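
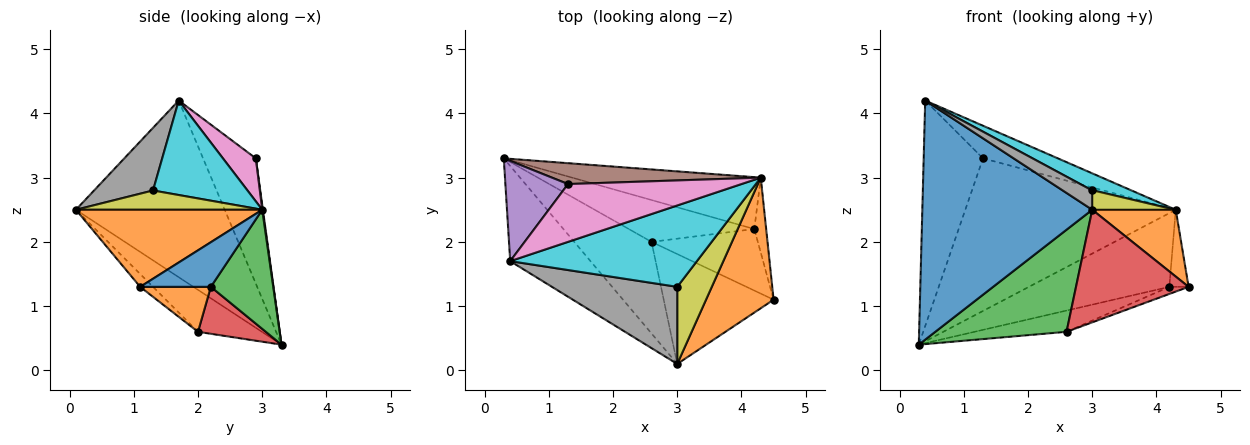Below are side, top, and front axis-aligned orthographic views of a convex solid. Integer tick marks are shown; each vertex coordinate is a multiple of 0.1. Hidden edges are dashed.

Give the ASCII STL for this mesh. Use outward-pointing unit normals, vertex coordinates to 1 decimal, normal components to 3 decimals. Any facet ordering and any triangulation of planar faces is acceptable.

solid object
 facet normal -0.631 -0.721 -0.287
  outer loop
   vertex 0.4 1.7 4.2
   vertex 0.3 3.3 0.4
   vertex 3.0 0.1 2.5
  endloop
 endfacet
 facet normal 0.713 -0.319 0.625
  outer loop
   vertex 4.3 3.0 2.5
   vertex 3.0 0.1 2.5
   vertex 4.5 1.1 1.3
  endloop
 endfacet
 facet normal -0.341 -0.700 -0.628
  outer loop
   vertex 2.6 2.0 0.6
   vertex 3.0 0.1 2.5
   vertex 0.3 3.3 0.4
  endloop
 endfacet
 facet normal -0.081 -0.713 -0.696
  outer loop
   vertex 2.6 2.0 0.6
   vertex 4.5 1.1 1.3
   vertex 3.0 0.1 2.5
  endloop
 endfacet
 facet normal -0.630 0.709 0.315
  outer loop
   vertex 1.3 2.9 3.3
   vertex 0.3 3.3 0.4
   vertex 0.4 1.7 4.2
  endloop
 endfacet
 facet normal 0.003 0.991 0.136
  outer loop
   vertex 1.3 2.9 3.3
   vertex 4.3 3.0 2.5
   vertex 0.3 3.3 0.4
  endloop
 endfacet
 facet normal 0.211 0.480 0.851
  outer loop
   vertex 1.3 2.9 3.3
   vertex 0.4 1.7 4.2
   vertex 4.3 3.0 2.5
  endloop
 endfacet
 facet normal 0.436 -0.218 0.873
  outer loop
   vertex 3.0 1.3 2.8
   vertex 0.4 1.7 4.2
   vertex 3.0 0.1 2.5
  endloop
 endfacet
 facet normal 0.476 -0.213 0.853
  outer loop
   vertex 3.0 1.3 2.8
   vertex 3.0 0.1 2.5
   vertex 4.3 3.0 2.5
  endloop
 endfacet
 facet normal 0.444 -0.185 0.877
  outer loop
   vertex 3.0 1.3 2.8
   vertex 4.3 3.0 2.5
   vertex 0.4 1.7 4.2
  endloop
 endfacet
 facet normal 0.935 0.255 -0.248
  outer loop
   vertex 4.2 2.2 1.3
   vertex 4.3 3.0 2.5
   vertex 4.5 1.1 1.3
  endloop
 endfacet
 facet normal 0.387 0.106 -0.916
  outer loop
   vertex 4.2 2.2 1.3
   vertex 4.5 1.1 1.3
   vertex 2.6 2.0 0.6
  endloop
 endfacet
 facet normal 0.342 0.769 -0.541
  outer loop
   vertex 4.2 2.2 1.3
   vertex 0.3 3.3 0.4
   vertex 4.3 3.0 2.5
  endloop
 endfacet
 facet normal 0.316 0.430 -0.846
  outer loop
   vertex 4.2 2.2 1.3
   vertex 2.6 2.0 0.6
   vertex 0.3 3.3 0.4
  endloop
 endfacet
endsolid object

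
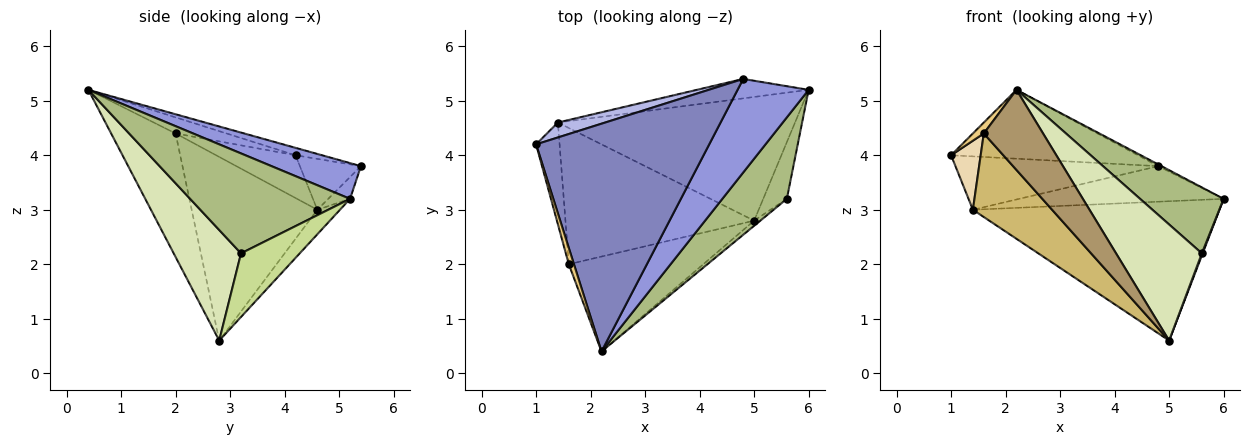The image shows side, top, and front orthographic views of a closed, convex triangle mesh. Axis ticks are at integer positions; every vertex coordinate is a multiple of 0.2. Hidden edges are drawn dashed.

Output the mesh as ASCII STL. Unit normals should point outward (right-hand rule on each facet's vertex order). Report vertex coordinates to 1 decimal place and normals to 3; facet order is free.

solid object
 facet normal -0.069 0.746 -0.662
  outer loop
   vertex 1.4 4.6 3.0
   vertex 6.0 5.2 3.2
   vertex 5.0 2.8 0.6
  endloop
 endfacet
 facet normal -0.041 0.289 0.956
  outer loop
   vertex 4.8 5.4 3.8
   vertex 1.0 4.2 4.0
   vertex 2.2 0.4 5.2
  endloop
 endfacet
 facet normal 0.449 0.016 0.893
  outer loop
   vertex 4.8 5.4 3.8
   vertex 2.2 0.4 5.2
   vertex 6.0 5.2 3.2
  endloop
 endfacet
 facet normal -0.278 0.925 0.259
  outer loop
   vertex 4.8 5.4 3.8
   vertex 1.4 4.6 3.0
   vertex 1.0 4.2 4.0
  endloop
 endfacet
 facet normal -0.093 0.874 -0.478
  outer loop
   vertex 4.8 5.4 3.8
   vertex 6.0 5.2 3.2
   vertex 1.4 4.6 3.0
  endloop
 endfacet
 facet normal 0.769 -0.402 0.497
  outer loop
   vertex 5.6 3.2 2.2
   vertex 6.0 5.2 3.2
   vertex 2.2 0.4 5.2
  endloop
 endfacet
 facet normal 0.937 -0.013 -0.348
  outer loop
   vertex 5.6 3.2 2.2
   vertex 5.0 2.8 0.6
   vertex 6.0 5.2 3.2
  endloop
 endfacet
 facet normal 0.617 -0.786 -0.035
  outer loop
   vertex 5.6 3.2 2.2
   vertex 2.2 0.4 5.2
   vertex 5.0 2.8 0.6
  endloop
 endfacet
 facet normal -0.575 -0.528 -0.625
  outer loop
   vertex 1.6 2.0 4.4
   vertex 5.0 2.8 0.6
   vertex 2.2 0.4 5.2
  endloop
 endfacet
 facet normal -0.639 -0.402 -0.656
  outer loop
   vertex 1.6 2.0 4.4
   vertex 1.4 4.6 3.0
   vertex 5.0 2.8 0.6
  endloop
 endfacet
 facet normal -0.933 -0.200 0.300
  outer loop
   vertex 1.6 2.0 4.4
   vertex 2.2 0.4 5.2
   vertex 1.0 4.2 4.0
  endloop
 endfacet
 facet normal -0.833 -0.310 -0.457
  outer loop
   vertex 1.6 2.0 4.4
   vertex 1.0 4.2 4.0
   vertex 1.4 4.6 3.0
  endloop
 endfacet
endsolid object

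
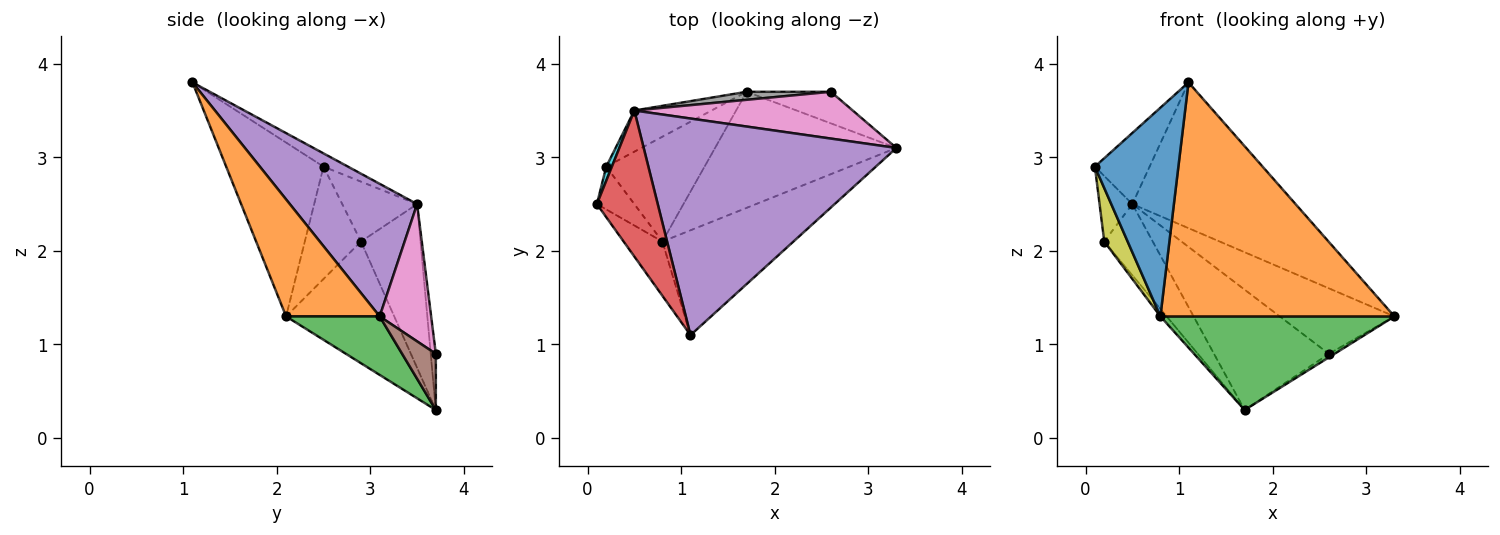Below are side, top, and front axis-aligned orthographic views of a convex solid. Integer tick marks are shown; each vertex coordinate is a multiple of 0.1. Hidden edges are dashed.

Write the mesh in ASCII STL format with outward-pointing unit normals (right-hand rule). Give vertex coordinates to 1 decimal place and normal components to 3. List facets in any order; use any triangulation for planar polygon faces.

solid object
 facet normal -0.748 -0.642 -0.167
  outer loop
   vertex 0.8 2.1 1.3
   vertex 1.1 1.1 3.8
   vertex 0.1 2.5 2.9
  endloop
 endfacet
 facet normal 0.343 -0.857 -0.384
  outer loop
   vertex 0.8 2.1 1.3
   vertex 3.3 3.1 1.3
   vertex 1.1 1.1 3.8
  endloop
 endfacet
 facet normal 0.244 -0.609 -0.755
  outer loop
   vertex 0.8 2.1 1.3
   vertex 1.7 3.7 0.3
   vertex 3.3 3.1 1.3
  endloop
 endfacet
 facet normal -0.192 0.430 0.882
  outer loop
   vertex 0.5 3.5 2.5
   vertex 0.1 2.5 2.9
   vertex 1.1 1.1 3.8
  endloop
 endfacet
 facet normal 0.399 0.512 0.761
  outer loop
   vertex 0.5 3.5 2.5
   vertex 1.1 1.1 3.8
   vertex 3.3 3.1 1.3
  endloop
 endfacet
 facet normal 0.552 0.092 -0.829
  outer loop
   vertex 2.6 3.7 0.9
   vertex 3.3 3.1 1.3
   vertex 1.7 3.7 0.3
  endloop
 endfacet
 facet normal 0.343 0.764 0.546
  outer loop
   vertex 2.6 3.7 0.9
   vertex 0.5 3.5 2.5
   vertex 3.3 3.1 1.3
  endloop
 endfacet
 facet normal -0.044 0.997 0.066
  outer loop
   vertex 2.6 3.7 0.9
   vertex 1.7 3.7 0.3
   vertex 0.5 3.5 2.5
  endloop
 endfacet
 facet normal -0.882 -0.368 -0.294
  outer loop
   vertex 0.2 2.9 2.1
   vertex 0.8 2.1 1.3
   vertex 0.1 2.5 2.9
  endloop
 endfacet
 facet normal -0.913 0.399 0.086
  outer loop
   vertex 0.2 2.9 2.1
   vertex 0.1 2.5 2.9
   vertex 0.5 3.5 2.5
  endloop
 endfacet
 facet normal -0.777 0.045 -0.628
  outer loop
   vertex 0.2 2.9 2.1
   vertex 1.7 3.7 0.3
   vertex 0.8 2.1 1.3
  endloop
 endfacet
 facet normal -0.728 0.593 -0.343
  outer loop
   vertex 0.2 2.9 2.1
   vertex 0.5 3.5 2.5
   vertex 1.7 3.7 0.3
  endloop
 endfacet
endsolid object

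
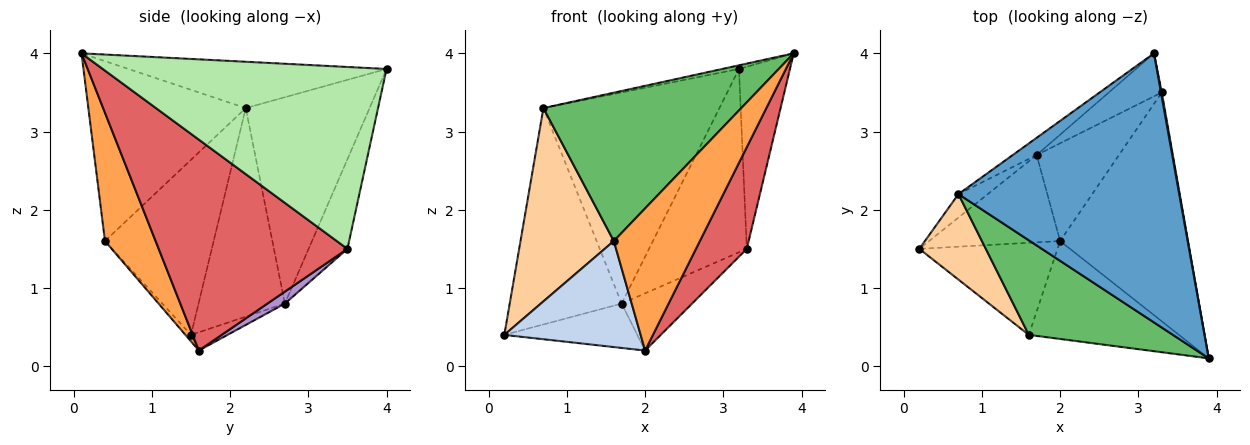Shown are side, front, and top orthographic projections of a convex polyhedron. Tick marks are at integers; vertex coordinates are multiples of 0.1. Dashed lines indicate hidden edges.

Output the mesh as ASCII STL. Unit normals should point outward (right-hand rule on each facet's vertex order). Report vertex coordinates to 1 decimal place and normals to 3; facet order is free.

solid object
 facet normal -0.205 0.013 0.979
  outer loop
   vertex 0.7 2.2 3.3
   vertex 3.9 0.1 4.0
   vertex 3.2 4.0 3.8
  endloop
 endfacet
 facet normal -0.031 -0.755 -0.656
  outer loop
   vertex 1.6 0.4 1.6
   vertex 0.2 1.5 0.4
   vertex 2.0 1.6 0.2
  endloop
 endfacet
 facet normal 0.436 -0.741 -0.511
  outer loop
   vertex 1.6 0.4 1.6
   vertex 2.0 1.6 0.2
   vertex 3.9 0.1 4.0
  endloop
 endfacet
 facet normal -0.729 -0.626 0.277
  outer loop
   vertex 1.6 0.4 1.6
   vertex 0.7 2.2 3.3
   vertex 0.2 1.5 0.4
  endloop
 endfacet
 facet normal -0.557 -0.700 0.446
  outer loop
   vertex 1.6 0.4 1.6
   vertex 3.9 0.1 4.0
   vertex 0.7 2.2 3.3
  endloop
 endfacet
 facet normal 0.984 0.177 0.004
  outer loop
   vertex 3.3 3.5 1.5
   vertex 3.2 4.0 3.8
   vertex 3.9 0.1 4.0
  endloop
 endfacet
 facet normal 0.833 -0.224 -0.505
  outer loop
   vertex 3.3 3.5 1.5
   vertex 3.9 0.1 4.0
   vertex 2.0 1.6 0.2
  endloop
 endfacet
 facet normal -0.123 0.449 -0.885
  outer loop
   vertex 1.7 2.7 0.8
   vertex 2.0 1.6 0.2
   vertex 0.2 1.5 0.4
  endloop
 endfacet
 facet normal 0.124 0.501 -0.856
  outer loop
   vertex 1.7 2.7 0.8
   vertex 3.3 3.5 1.5
   vertex 2.0 1.6 0.2
  endloop
 endfacet
 facet normal -0.361 0.908 -0.213
  outer loop
   vertex 1.7 2.7 0.8
   vertex 3.2 4.0 3.8
   vertex 3.3 3.5 1.5
  endloop
 endfacet
 facet normal -0.608 0.789 -0.086
  outer loop
   vertex 1.7 2.7 0.8
   vertex 0.2 1.5 0.4
   vertex 0.7 2.2 3.3
  endloop
 endfacet
 facet normal -0.574 0.816 -0.066
  outer loop
   vertex 1.7 2.7 0.8
   vertex 0.7 2.2 3.3
   vertex 3.2 4.0 3.8
  endloop
 endfacet
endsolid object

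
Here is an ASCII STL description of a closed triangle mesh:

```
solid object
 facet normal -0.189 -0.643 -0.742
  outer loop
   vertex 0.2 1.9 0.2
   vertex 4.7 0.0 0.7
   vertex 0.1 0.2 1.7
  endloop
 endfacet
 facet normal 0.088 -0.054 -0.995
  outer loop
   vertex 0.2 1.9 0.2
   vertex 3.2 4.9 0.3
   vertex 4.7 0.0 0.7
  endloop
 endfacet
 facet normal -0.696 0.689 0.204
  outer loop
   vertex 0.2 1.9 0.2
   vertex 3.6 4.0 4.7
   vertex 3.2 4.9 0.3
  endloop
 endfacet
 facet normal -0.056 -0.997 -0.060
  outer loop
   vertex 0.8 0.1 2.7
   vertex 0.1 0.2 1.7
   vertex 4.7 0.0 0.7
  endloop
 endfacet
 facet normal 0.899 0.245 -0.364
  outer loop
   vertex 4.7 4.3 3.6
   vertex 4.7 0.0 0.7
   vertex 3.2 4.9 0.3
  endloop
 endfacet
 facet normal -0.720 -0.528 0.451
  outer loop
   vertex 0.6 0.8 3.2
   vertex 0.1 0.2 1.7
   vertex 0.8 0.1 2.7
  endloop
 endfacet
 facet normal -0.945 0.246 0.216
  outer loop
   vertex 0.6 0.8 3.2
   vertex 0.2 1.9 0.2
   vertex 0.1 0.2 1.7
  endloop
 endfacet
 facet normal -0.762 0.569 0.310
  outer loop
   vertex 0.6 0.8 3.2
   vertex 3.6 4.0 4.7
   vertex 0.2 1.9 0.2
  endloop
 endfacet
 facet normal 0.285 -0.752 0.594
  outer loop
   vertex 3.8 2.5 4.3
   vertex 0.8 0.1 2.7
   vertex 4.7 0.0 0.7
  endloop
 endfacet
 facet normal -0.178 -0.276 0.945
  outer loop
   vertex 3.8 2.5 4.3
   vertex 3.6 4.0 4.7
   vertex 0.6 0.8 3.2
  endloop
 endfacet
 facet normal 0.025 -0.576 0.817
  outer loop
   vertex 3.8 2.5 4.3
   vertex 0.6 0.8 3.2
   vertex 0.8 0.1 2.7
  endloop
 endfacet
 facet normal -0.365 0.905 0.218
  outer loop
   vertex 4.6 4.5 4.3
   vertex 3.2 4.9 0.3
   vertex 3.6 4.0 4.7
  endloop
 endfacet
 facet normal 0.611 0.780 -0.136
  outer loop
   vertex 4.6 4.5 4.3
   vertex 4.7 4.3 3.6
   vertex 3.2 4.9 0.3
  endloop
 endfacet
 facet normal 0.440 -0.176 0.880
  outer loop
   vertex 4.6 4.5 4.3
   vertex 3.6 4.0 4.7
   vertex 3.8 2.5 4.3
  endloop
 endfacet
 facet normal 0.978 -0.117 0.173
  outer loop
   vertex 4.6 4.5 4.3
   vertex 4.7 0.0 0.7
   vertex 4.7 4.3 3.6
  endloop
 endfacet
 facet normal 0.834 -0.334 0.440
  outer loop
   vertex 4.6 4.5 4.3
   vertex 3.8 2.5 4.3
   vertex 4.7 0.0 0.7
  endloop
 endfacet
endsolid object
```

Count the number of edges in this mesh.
24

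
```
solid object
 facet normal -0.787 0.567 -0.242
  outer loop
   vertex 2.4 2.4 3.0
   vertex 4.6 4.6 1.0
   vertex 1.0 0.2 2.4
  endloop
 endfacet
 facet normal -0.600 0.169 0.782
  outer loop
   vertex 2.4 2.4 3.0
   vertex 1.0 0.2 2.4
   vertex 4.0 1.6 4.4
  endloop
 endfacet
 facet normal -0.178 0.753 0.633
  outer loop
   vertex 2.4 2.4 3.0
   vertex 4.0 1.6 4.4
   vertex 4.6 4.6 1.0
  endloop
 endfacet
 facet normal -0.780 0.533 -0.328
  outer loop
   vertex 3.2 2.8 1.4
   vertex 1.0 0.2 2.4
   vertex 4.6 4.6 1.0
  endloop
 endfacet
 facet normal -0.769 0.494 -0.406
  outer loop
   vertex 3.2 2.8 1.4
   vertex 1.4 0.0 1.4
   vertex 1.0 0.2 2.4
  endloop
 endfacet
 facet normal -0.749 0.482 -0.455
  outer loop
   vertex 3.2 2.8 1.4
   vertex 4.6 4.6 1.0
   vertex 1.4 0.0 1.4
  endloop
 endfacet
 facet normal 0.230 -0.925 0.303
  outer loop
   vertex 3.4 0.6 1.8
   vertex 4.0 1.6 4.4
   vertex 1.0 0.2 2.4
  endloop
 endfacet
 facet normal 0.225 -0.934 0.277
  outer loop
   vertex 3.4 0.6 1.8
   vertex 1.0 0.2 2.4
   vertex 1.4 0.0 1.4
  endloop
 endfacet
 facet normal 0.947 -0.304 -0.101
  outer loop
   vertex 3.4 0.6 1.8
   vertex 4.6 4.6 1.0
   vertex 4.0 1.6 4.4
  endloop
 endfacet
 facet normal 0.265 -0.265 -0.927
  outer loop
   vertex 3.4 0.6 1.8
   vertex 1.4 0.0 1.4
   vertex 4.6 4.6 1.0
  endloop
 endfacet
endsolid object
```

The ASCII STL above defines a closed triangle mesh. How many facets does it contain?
10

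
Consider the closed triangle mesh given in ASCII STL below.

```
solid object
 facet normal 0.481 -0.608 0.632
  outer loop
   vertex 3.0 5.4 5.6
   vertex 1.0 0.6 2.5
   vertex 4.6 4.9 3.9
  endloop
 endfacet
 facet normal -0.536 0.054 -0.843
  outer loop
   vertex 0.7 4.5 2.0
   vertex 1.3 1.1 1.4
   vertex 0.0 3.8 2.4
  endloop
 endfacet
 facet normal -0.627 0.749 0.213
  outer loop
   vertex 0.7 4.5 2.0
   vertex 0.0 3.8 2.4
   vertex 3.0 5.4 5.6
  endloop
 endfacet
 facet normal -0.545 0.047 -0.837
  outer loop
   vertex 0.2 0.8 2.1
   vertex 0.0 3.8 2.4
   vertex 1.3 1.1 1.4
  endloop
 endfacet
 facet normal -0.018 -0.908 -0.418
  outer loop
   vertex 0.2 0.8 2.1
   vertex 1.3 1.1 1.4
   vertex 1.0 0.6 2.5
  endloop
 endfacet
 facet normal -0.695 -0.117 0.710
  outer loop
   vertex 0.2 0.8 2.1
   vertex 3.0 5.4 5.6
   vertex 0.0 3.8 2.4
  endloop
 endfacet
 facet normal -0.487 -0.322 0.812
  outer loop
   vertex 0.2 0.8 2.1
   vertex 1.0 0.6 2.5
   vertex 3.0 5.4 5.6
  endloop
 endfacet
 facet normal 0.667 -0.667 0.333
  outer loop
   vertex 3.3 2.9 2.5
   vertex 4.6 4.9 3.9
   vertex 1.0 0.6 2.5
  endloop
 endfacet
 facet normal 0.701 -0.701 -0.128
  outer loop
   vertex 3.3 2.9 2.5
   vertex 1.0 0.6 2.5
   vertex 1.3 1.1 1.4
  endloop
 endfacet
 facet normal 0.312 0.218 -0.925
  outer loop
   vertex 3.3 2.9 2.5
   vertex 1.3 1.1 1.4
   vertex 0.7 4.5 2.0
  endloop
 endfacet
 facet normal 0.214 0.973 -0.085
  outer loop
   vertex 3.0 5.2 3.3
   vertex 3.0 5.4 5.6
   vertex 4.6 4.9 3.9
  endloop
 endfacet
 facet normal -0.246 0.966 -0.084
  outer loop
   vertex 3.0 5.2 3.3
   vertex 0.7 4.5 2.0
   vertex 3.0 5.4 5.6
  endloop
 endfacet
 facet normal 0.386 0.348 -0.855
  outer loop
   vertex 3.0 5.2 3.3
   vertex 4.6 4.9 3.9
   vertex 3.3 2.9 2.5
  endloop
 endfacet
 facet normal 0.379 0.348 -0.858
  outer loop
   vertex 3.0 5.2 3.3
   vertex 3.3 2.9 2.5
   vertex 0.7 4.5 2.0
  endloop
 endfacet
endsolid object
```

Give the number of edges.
21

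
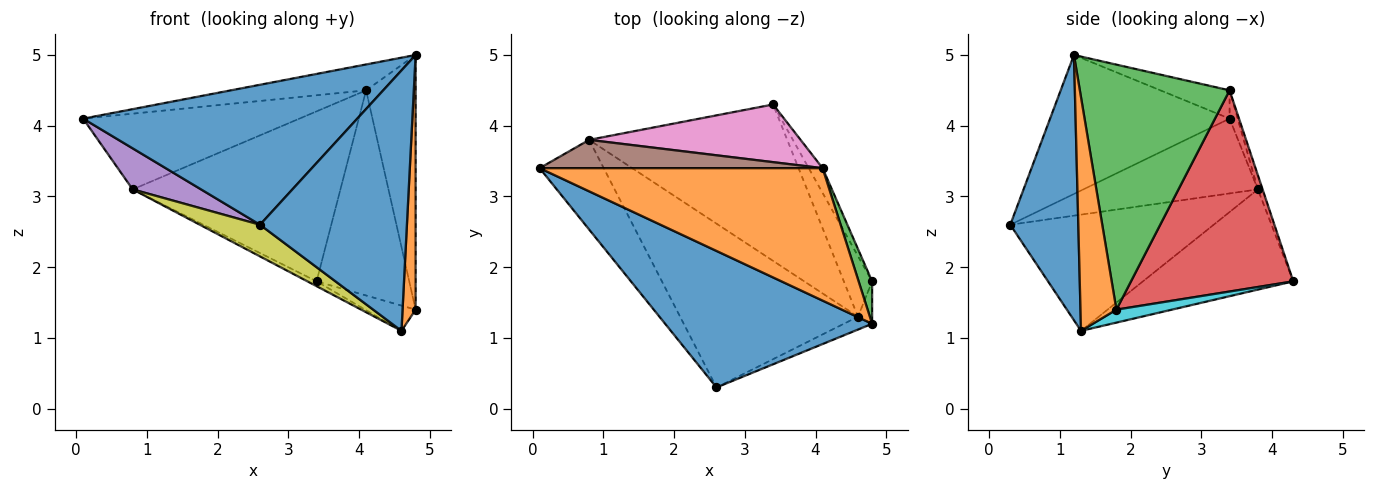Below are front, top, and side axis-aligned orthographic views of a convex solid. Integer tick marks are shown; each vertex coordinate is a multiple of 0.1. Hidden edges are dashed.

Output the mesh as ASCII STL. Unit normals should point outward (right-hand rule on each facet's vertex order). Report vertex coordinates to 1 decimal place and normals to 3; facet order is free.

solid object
 facet normal -0.424 -0.648 0.632
  outer loop
   vertex 2.6 0.3 2.6
   vertex 4.8 1.2 5.0
   vertex 0.1 3.4 4.1
  endloop
 endfacet
 facet normal -0.098 0.191 0.977
  outer loop
   vertex 4.1 3.4 4.5
   vertex 0.1 3.4 4.1
   vertex 4.8 1.2 5.0
  endloop
 endfacet
 facet normal 0.948 0.314 0.052
  outer loop
   vertex 4.1 3.4 4.5
   vertex 4.8 1.2 5.0
   vertex 4.8 1.8 1.4
  endloop
 endfacet
 facet normal 0.867 0.495 -0.060
  outer loop
   vertex 4.1 3.4 4.5
   vertex 4.8 1.8 1.4
   vertex 3.4 4.3 1.8
  endloop
 endfacet
 facet normal -0.728 -0.285 -0.624
  outer loop
   vertex 0.8 3.8 3.1
   vertex 2.6 0.3 2.6
   vertex 0.1 3.4 4.1
  endloop
 endfacet
 facet normal -0.035 0.936 0.350
  outer loop
   vertex 0.8 3.8 3.1
   vertex 0.1 3.4 4.1
   vertex 4.1 3.4 4.5
  endloop
 endfacet
 facet normal -0.021 0.947 0.321
  outer loop
   vertex 0.8 3.8 3.1
   vertex 4.1 3.4 4.5
   vertex 3.4 4.3 1.8
  endloop
 endfacet
 facet normal -0.451 0.028 -0.892
  outer loop
   vertex 4.6 1.3 1.1
   vertex 0.8 3.8 3.1
   vertex 3.4 4.3 1.8
  endloop
 endfacet
 facet normal -0.540 -0.160 -0.826
  outer loop
   vertex 4.6 1.3 1.1
   vertex 2.6 0.3 2.6
   vertex 0.8 3.8 3.1
  endloop
 endfacet
 facet normal 0.390 0.354 -0.850
  outer loop
   vertex 4.6 1.3 1.1
   vertex 3.4 4.3 1.8
   vertex 4.8 1.8 1.4
  endloop
 endfacet
 facet normal 0.420 -0.907 -0.045
  outer loop
   vertex 4.6 1.3 1.1
   vertex 4.8 1.2 5.0
   vertex 2.6 0.3 2.6
  endloop
 endfacet
 facet normal 0.938 -0.341 -0.057
  outer loop
   vertex 4.6 1.3 1.1
   vertex 4.8 1.8 1.4
   vertex 4.8 1.2 5.0
  endloop
 endfacet
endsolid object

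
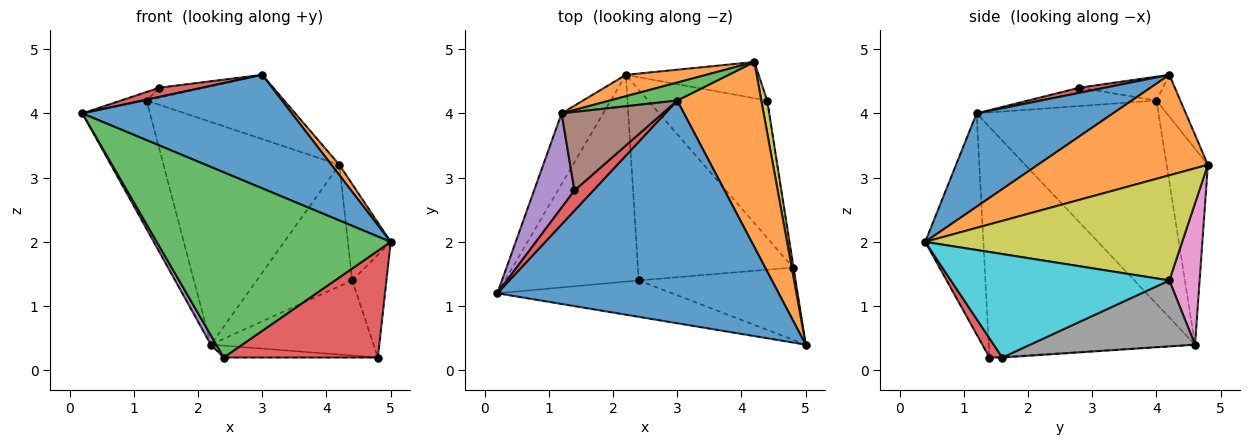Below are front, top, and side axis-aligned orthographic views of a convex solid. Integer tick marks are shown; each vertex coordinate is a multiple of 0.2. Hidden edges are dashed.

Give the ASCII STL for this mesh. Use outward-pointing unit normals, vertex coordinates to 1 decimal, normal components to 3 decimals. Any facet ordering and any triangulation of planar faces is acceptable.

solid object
 facet normal 0.283 -0.435 0.854
  outer loop
   vertex 3.0 4.2 4.6
   vertex 0.2 1.2 4.0
   vertex 5.0 0.4 2.0
  endloop
 endfacet
 facet normal 0.766 -0.036 0.642
  outer loop
   vertex 3.0 4.2 4.6
   vertex 5.0 0.4 2.0
   vertex 4.2 4.8 3.2
  endloop
 endfacet
 facet normal -0.237 -0.953 -0.187
  outer loop
   vertex 2.4 1.4 0.2
   vertex 5.0 0.4 2.0
   vertex 0.2 1.2 4.0
  endloop
 endfacet
 facet normal 0.069 -0.827 -0.559
  outer loop
   vertex 2.4 1.4 0.2
   vertex 4.8 1.6 0.2
   vertex 5.0 0.4 2.0
  endloop
 endfacet
 facet normal -0.865 -0.023 -0.502
  outer loop
   vertex 2.4 1.4 0.2
   vertex 0.2 1.2 4.0
   vertex 2.2 4.6 0.4
  endloop
 endfacet
 facet normal -0.005 0.062 -0.998
  outer loop
   vertex 2.4 1.4 0.2
   vertex 2.2 4.6 0.4
   vertex 4.8 1.6 0.2
  endloop
 endfacet
 facet normal 0.291 0.917 -0.273
  outer loop
   vertex 4.4 4.2 1.4
   vertex 2.2 4.6 0.4
   vertex 4.2 4.8 3.2
  endloop
 endfacet
 facet normal 0.437 0.431 -0.789
  outer loop
   vertex 4.4 4.2 1.4
   vertex 4.8 1.6 0.2
   vertex 2.2 4.6 0.4
  endloop
 endfacet
 facet normal 0.985 0.164 0.055
  outer loop
   vertex 4.4 4.2 1.4
   vertex 4.2 4.8 3.2
   vertex 5.0 0.4 2.0
  endloop
 endfacet
 facet normal 0.988 0.155 -0.006
  outer loop
   vertex 4.4 4.2 1.4
   vertex 5.0 0.4 2.0
   vertex 4.8 1.6 0.2
  endloop
 endfacet
 facet normal -0.921 0.342 -0.188
  outer loop
   vertex 1.2 4.0 4.2
   vertex 2.2 4.6 0.4
   vertex 0.2 1.2 4.0
  endloop
 endfacet
 facet normal -0.227 0.969 0.093
  outer loop
   vertex 1.2 4.0 4.2
   vertex 4.2 4.8 3.2
   vertex 2.2 4.6 0.4
  endloop
 endfacet
 facet normal -0.165 0.950 0.266
  outer loop
   vertex 1.2 4.0 4.2
   vertex 3.0 4.2 4.6
   vertex 4.2 4.8 3.2
  endloop
 endfacet
 facet normal 0.241 -0.402 0.884
  outer loop
   vertex 1.4 2.8 4.4
   vertex 0.2 1.2 4.0
   vertex 3.0 4.2 4.6
  endloop
 endfacet
 facet normal -0.412 0.082 0.907
  outer loop
   vertex 1.4 2.8 4.4
   vertex 1.2 4.0 4.2
   vertex 0.2 1.2 4.0
  endloop
 endfacet
 facet normal -0.228 0.123 0.966
  outer loop
   vertex 1.4 2.8 4.4
   vertex 3.0 4.2 4.6
   vertex 1.2 4.0 4.2
  endloop
 endfacet
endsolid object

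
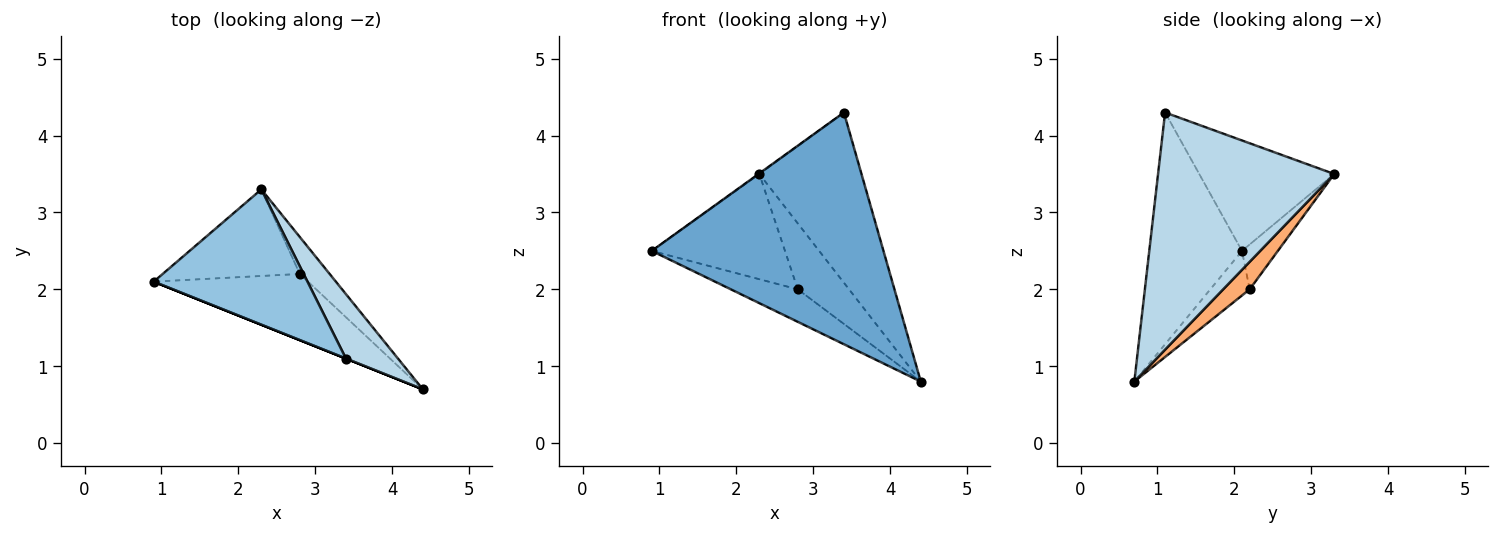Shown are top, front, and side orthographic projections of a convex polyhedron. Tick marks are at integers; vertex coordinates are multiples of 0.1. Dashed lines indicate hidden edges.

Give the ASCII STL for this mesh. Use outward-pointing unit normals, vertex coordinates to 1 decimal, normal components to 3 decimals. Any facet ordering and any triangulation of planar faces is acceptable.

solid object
 facet normal -0.371 -0.928 0.000
  outer loop
   vertex 3.4 1.1 4.3
   vertex 0.9 2.1 2.5
   vertex 4.4 0.7 0.8
  endloop
 endfacet
 facet normal -0.583 0.004 0.812
  outer loop
   vertex 3.4 1.1 4.3
   vertex 2.3 3.3 3.5
   vertex 0.9 2.1 2.5
  endloop
 endfacet
 facet normal 0.850 0.493 0.187
  outer loop
   vertex 3.4 1.1 4.3
   vertex 4.4 0.7 0.8
   vertex 2.3 3.3 3.5
  endloop
 endfacet
 facet normal -0.251 0.427 -0.869
  outer loop
   vertex 2.8 2.2 2.0
   vertex 4.4 0.7 0.8
   vertex 0.9 2.1 2.5
  endloop
 endfacet
 facet normal -0.204 0.756 -0.622
  outer loop
   vertex 2.8 2.2 2.0
   vertex 0.9 2.1 2.5
   vertex 2.3 3.3 3.5
  endloop
 endfacet
 facet normal 0.411 0.795 -0.446
  outer loop
   vertex 2.8 2.2 2.0
   vertex 2.3 3.3 3.5
   vertex 4.4 0.7 0.8
  endloop
 endfacet
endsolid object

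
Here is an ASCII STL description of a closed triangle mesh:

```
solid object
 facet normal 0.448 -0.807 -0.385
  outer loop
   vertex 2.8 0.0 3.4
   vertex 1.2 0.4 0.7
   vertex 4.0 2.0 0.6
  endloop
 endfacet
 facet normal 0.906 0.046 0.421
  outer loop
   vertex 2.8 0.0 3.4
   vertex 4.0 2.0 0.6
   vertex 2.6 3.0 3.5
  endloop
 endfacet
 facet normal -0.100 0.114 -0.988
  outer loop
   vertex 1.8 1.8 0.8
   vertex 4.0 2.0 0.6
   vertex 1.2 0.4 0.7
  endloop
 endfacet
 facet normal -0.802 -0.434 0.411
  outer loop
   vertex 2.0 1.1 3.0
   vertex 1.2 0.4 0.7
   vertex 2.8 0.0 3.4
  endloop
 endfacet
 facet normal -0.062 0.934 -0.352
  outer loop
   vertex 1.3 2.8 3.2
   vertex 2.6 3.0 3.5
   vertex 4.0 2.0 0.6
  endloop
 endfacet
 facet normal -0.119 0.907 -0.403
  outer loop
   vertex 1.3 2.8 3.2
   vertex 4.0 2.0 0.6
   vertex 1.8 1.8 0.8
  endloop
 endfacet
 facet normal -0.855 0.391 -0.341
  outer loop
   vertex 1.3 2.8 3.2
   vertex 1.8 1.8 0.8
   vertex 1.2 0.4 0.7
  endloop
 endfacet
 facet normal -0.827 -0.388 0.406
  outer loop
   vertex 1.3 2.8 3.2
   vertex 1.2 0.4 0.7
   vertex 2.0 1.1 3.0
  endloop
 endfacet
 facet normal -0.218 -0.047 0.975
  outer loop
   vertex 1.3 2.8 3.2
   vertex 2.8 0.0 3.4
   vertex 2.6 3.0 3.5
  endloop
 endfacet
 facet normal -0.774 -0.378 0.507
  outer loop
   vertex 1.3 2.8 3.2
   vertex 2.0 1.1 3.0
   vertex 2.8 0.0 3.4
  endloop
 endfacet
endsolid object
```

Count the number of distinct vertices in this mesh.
7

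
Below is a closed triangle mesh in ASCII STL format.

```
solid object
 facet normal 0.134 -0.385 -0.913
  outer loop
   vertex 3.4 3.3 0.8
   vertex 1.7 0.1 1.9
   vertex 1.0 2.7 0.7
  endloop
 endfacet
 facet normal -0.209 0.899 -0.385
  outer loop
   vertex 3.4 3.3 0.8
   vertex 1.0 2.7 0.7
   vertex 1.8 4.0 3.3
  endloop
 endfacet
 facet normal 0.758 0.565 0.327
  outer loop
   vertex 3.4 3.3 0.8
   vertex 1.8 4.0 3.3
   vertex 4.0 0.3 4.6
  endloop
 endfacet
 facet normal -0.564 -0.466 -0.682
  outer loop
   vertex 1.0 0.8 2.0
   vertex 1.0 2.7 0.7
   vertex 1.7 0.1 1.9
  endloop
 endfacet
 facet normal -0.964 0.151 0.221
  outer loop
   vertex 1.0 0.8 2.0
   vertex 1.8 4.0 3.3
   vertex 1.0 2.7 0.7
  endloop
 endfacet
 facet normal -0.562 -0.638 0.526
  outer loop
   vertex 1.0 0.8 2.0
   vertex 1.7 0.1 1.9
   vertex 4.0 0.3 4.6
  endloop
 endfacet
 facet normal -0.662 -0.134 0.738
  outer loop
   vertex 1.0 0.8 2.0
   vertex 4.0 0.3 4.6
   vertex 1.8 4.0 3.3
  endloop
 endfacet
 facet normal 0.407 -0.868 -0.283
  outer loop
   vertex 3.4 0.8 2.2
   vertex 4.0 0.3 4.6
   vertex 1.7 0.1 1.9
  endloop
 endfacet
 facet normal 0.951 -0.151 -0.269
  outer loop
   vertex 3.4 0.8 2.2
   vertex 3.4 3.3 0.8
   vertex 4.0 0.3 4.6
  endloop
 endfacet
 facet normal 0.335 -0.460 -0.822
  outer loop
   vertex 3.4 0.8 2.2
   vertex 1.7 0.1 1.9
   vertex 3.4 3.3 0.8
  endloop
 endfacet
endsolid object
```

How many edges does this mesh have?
15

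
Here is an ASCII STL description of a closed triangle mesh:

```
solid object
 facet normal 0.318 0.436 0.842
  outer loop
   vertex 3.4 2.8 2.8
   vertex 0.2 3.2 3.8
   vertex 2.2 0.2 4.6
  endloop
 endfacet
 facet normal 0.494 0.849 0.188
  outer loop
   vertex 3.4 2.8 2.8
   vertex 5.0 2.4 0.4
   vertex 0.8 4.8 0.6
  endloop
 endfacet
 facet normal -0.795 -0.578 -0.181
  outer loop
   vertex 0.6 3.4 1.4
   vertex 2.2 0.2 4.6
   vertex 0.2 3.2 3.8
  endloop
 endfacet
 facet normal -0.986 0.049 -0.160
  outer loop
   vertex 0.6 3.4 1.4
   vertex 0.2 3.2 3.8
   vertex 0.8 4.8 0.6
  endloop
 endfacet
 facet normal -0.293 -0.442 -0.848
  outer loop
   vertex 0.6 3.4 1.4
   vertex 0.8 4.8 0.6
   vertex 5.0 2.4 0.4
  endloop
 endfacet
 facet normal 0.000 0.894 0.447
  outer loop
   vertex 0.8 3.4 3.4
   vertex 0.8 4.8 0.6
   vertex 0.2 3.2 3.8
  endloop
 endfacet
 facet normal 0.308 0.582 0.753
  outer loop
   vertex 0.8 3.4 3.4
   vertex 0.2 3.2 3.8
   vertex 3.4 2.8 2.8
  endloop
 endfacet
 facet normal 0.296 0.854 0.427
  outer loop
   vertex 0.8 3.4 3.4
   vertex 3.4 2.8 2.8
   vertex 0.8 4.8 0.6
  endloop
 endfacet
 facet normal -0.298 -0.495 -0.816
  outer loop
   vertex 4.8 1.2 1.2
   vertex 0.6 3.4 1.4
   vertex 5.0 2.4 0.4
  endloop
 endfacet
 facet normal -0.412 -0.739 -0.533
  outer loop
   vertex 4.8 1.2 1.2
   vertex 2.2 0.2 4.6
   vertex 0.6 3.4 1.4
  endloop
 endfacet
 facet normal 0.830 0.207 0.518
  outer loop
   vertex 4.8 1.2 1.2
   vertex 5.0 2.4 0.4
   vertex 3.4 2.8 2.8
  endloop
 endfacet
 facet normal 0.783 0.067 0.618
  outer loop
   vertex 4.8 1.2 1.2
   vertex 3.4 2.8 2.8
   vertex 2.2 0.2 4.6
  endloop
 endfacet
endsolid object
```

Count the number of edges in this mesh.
18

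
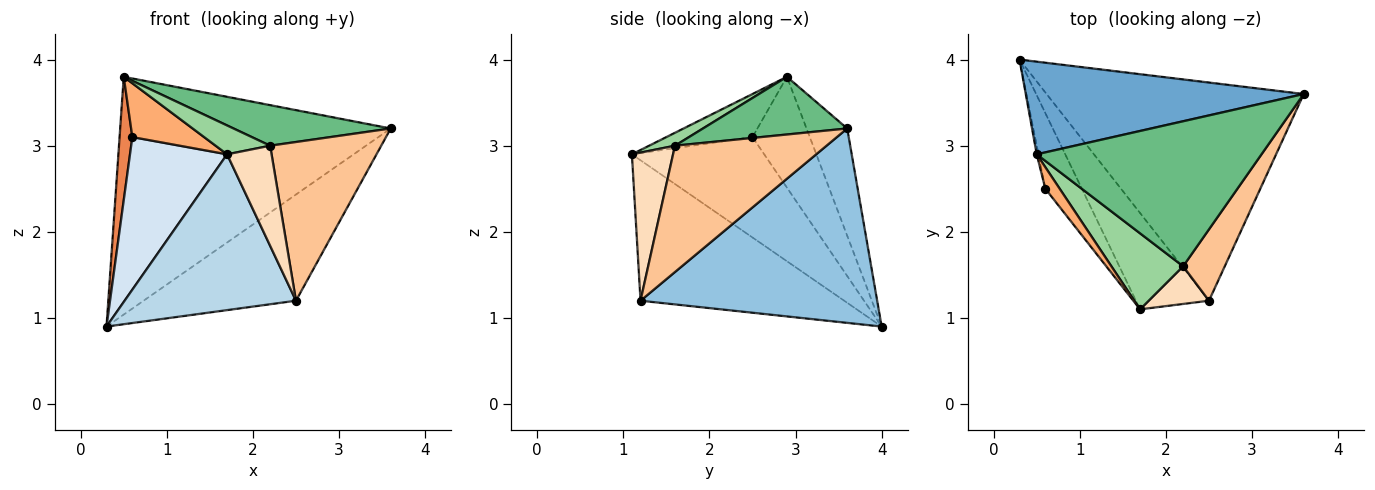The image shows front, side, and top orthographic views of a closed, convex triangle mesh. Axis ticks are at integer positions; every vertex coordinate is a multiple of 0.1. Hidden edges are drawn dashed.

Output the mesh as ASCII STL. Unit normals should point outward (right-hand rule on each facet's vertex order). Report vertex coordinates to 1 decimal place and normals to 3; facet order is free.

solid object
 facet normal -0.139 0.923 0.360
  outer loop
   vertex 0.5 2.9 3.8
   vertex 3.6 3.6 3.2
   vertex 0.3 4.0 0.9
  endloop
 endfacet
 facet normal 0.562 0.362 -0.744
  outer loop
   vertex 2.5 1.2 1.2
   vertex 0.3 4.0 0.9
   vertex 3.6 3.6 3.2
  endloop
 endfacet
 facet normal -0.711 -0.598 -0.370
  outer loop
   vertex 2.5 1.2 1.2
   vertex 1.7 1.1 2.9
   vertex 0.3 4.0 0.9
  endloop
 endfacet
 facet normal -0.774 -0.568 -0.282
  outer loop
   vertex 0.6 2.5 3.1
   vertex 0.3 4.0 0.9
   vertex 1.7 1.1 2.9
  endloop
 endfacet
 facet normal -0.976 -0.217 -0.015
  outer loop
   vertex 0.6 2.5 3.1
   vertex 0.5 2.9 3.8
   vertex 0.3 4.0 0.9
  endloop
 endfacet
 facet normal -0.744 -0.620 0.248
  outer loop
   vertex 0.6 2.5 3.1
   vertex 1.7 1.1 2.9
   vertex 0.5 2.9 3.8
  endloop
 endfacet
 facet normal 0.779 -0.571 0.257
  outer loop
   vertex 2.2 1.6 3.0
   vertex 2.5 1.2 1.2
   vertex 3.6 3.6 3.2
  endloop
 endfacet
 facet normal 0.654 -0.708 0.266
  outer loop
   vertex 2.2 1.6 3.0
   vertex 1.7 1.1 2.9
   vertex 2.5 1.2 1.2
  endloop
 endfacet
 facet normal 0.240 -0.261 0.935
  outer loop
   vertex 2.2 1.6 3.0
   vertex 3.6 3.6 3.2
   vertex 0.5 2.9 3.8
  endloop
 endfacet
 facet normal 0.166 -0.350 0.922
  outer loop
   vertex 2.2 1.6 3.0
   vertex 0.5 2.9 3.8
   vertex 1.7 1.1 2.9
  endloop
 endfacet
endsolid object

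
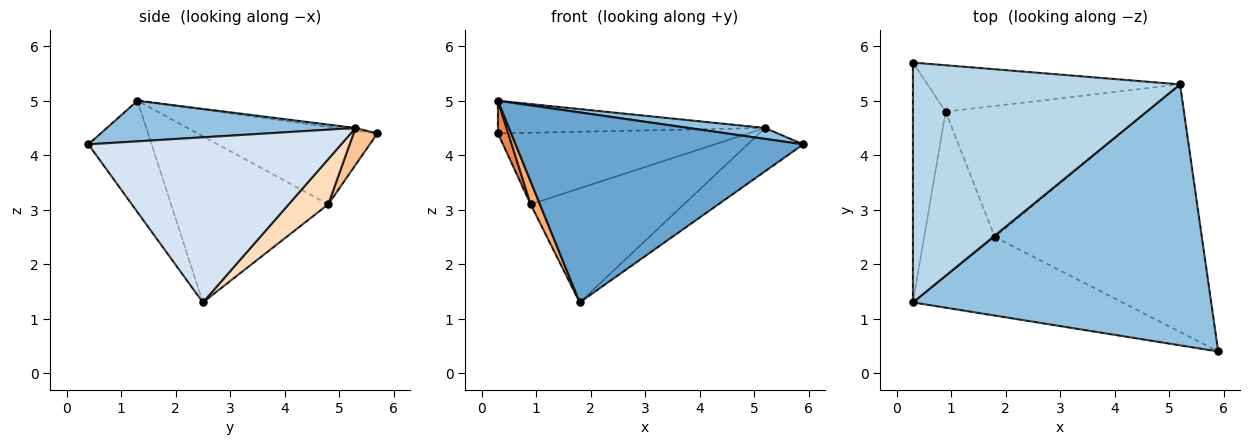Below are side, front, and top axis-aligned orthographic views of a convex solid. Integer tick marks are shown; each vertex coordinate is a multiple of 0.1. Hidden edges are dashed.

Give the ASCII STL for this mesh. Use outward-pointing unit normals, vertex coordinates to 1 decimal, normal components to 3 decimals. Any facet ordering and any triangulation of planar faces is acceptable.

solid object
 facet normal -0.199 -0.906 -0.374
  outer loop
   vertex 1.8 2.5 1.3
   vertex 5.9 0.4 4.2
   vertex 0.3 1.3 5.0
  endloop
 endfacet
 facet normal 0.135 -0.041 0.990
  outer loop
   vertex 5.2 5.3 4.5
   vertex 0.3 1.3 5.0
   vertex 5.9 0.4 4.2
  endloop
 endfacet
 facet normal -0.009 0.135 0.991
  outer loop
   vertex 5.2 5.3 4.5
   vertex 0.3 5.7 4.4
   vertex 0.3 1.3 5.0
  endloop
 endfacet
 facet normal 0.617 0.136 -0.775
  outer loop
   vertex 5.2 5.3 4.5
   vertex 5.9 0.4 4.2
   vertex 1.8 2.5 1.3
  endloop
 endfacet
 facet normal -0.920 -0.053 -0.388
  outer loop
   vertex 0.9 4.8 3.1
   vertex 0.3 1.3 5.0
   vertex 0.3 5.7 4.4
  endloop
 endfacet
 facet normal -0.919 -0.054 -0.390
  outer loop
   vertex 0.9 4.8 3.1
   vertex 1.8 2.5 1.3
   vertex 0.3 1.3 5.0
  endloop
 endfacet
 facet normal 0.079 0.836 -0.542
  outer loop
   vertex 0.9 4.8 3.1
   vertex 0.3 5.7 4.4
   vertex 5.2 5.3 4.5
  endloop
 endfacet
 facet normal 0.167 0.647 -0.744
  outer loop
   vertex 0.9 4.8 3.1
   vertex 5.2 5.3 4.5
   vertex 1.8 2.5 1.3
  endloop
 endfacet
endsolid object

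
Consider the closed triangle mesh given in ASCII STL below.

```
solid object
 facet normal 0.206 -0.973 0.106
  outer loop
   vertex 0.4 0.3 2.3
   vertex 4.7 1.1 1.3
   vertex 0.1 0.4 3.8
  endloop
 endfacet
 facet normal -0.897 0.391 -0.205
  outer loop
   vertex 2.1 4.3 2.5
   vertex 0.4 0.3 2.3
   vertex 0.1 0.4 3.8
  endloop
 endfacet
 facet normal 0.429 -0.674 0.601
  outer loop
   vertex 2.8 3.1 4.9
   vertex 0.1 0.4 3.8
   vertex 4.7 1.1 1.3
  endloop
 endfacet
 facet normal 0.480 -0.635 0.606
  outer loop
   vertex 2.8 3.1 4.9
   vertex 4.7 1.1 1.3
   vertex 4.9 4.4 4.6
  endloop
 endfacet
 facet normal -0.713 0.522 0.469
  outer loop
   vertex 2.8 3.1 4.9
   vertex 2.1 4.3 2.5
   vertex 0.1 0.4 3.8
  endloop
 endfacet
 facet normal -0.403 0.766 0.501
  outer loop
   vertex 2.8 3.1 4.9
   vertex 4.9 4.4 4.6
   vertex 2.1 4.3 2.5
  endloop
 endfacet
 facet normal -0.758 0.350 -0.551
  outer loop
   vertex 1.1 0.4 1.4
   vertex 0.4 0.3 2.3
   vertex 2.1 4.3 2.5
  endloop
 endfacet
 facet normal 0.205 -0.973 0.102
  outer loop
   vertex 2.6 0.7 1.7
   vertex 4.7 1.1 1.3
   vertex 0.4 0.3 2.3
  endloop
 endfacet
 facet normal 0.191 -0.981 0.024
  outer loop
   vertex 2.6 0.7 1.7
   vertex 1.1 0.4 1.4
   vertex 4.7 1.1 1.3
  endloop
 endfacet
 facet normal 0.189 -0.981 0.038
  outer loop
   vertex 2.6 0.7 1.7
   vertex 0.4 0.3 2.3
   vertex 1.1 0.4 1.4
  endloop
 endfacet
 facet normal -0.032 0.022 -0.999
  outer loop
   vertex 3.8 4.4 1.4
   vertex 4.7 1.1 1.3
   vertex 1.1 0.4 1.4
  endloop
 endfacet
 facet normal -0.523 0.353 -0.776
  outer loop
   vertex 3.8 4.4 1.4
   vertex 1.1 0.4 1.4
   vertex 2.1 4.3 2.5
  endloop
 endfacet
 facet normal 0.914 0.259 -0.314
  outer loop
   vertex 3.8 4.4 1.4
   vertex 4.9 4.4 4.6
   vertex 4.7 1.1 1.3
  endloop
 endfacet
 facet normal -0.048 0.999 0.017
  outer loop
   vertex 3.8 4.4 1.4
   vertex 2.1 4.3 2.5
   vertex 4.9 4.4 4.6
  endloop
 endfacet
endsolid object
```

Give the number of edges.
21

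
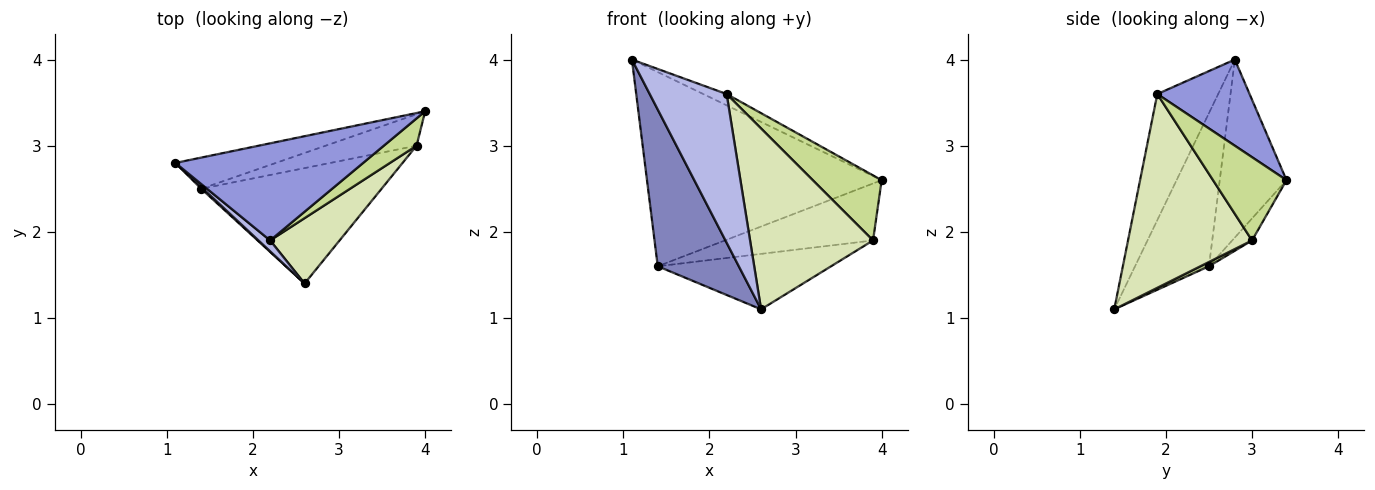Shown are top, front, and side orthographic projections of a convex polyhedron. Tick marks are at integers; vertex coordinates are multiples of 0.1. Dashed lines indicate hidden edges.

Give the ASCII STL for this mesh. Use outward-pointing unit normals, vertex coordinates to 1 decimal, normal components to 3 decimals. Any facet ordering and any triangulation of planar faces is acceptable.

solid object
 facet normal -0.270 0.951 -0.153
  outer loop
   vertex 1.4 2.5 1.6
   vertex 1.1 2.8 4.0
   vertex 4.0 3.4 2.6
  endloop
 endfacet
 facet normal -0.674 -0.739 0.008
  outer loop
   vertex 1.4 2.5 1.6
   vertex 2.6 1.4 1.1
   vertex 1.1 2.8 4.0
  endloop
 endfacet
 facet normal 0.415 0.105 0.904
  outer loop
   vertex 2.2 1.9 3.6
   vertex 4.0 3.4 2.6
   vertex 1.1 2.8 4.0
  endloop
 endfacet
 facet normal -0.620 -0.783 0.057
  outer loop
   vertex 2.2 1.9 3.6
   vertex 1.1 2.8 4.0
   vertex 2.6 1.4 1.1
  endloop
 endfacet
 facet normal -0.116 0.869 -0.480
  outer loop
   vertex 3.9 3.0 1.9
   vertex 1.4 2.5 1.6
   vertex 4.0 3.4 2.6
  endloop
 endfacet
 facet normal 0.022 0.433 -0.901
  outer loop
   vertex 3.9 3.0 1.9
   vertex 2.6 1.4 1.1
   vertex 1.4 2.5 1.6
  endloop
 endfacet
 facet normal 0.701 -0.658 0.276
  outer loop
   vertex 3.9 3.0 1.9
   vertex 4.0 3.4 2.6
   vertex 2.2 1.9 3.6
  endloop
 endfacet
 facet normal 0.688 -0.682 0.247
  outer loop
   vertex 3.9 3.0 1.9
   vertex 2.2 1.9 3.6
   vertex 2.6 1.4 1.1
  endloop
 endfacet
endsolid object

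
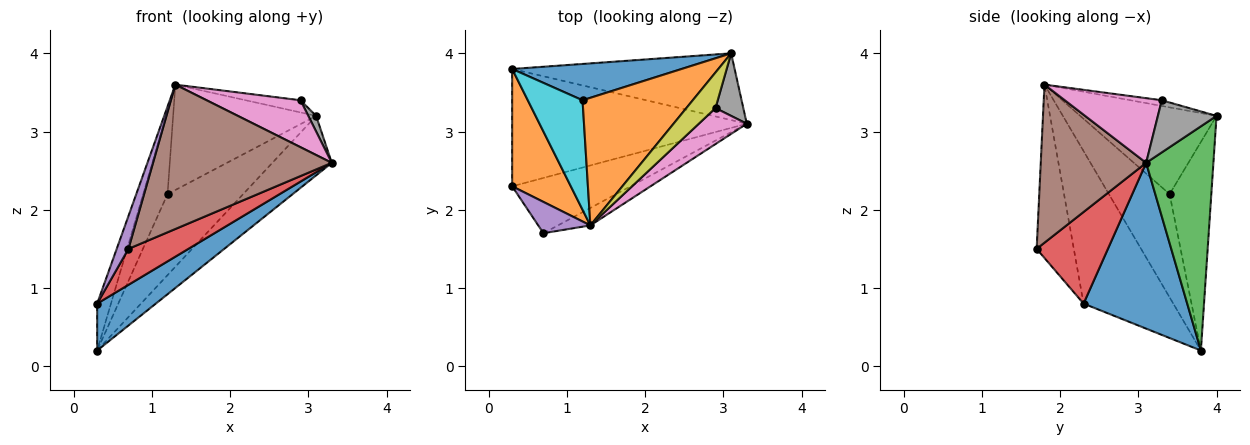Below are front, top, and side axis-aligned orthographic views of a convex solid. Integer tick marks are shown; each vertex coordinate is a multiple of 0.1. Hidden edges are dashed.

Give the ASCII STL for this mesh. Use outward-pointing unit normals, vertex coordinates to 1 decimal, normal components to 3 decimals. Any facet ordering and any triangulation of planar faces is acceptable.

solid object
 facet normal 0.549 -0.311 -0.776
  outer loop
   vertex 0.3 3.8 0.2
   vertex 3.3 3.1 2.6
   vertex 0.3 2.3 0.8
  endloop
 endfacet
 facet normal -0.924 0.142 0.355
  outer loop
   vertex 1.3 1.8 3.6
   vertex 0.3 3.8 0.2
   vertex 0.3 2.3 0.8
  endloop
 endfacet
 facet normal 0.601 0.531 -0.597
  outer loop
   vertex 3.1 4.0 3.2
   vertex 3.3 3.1 2.6
   vertex 0.3 3.8 0.2
  endloop
 endfacet
 facet normal 0.544 -0.458 -0.703
  outer loop
   vertex 0.7 1.7 1.5
   vertex 0.3 2.3 0.8
   vertex 3.3 3.1 2.6
  endloop
 endfacet
 facet normal -0.917 -0.289 0.276
  outer loop
   vertex 0.7 1.7 1.5
   vertex 1.3 1.8 3.6
   vertex 0.3 2.3 0.8
  endloop
 endfacet
 facet normal 0.505 -0.857 -0.104
  outer loop
   vertex 0.7 1.7 1.5
   vertex 3.3 3.1 2.6
   vertex 1.3 1.8 3.6
  endloop
 endfacet
 facet normal 0.634 -0.614 0.470
  outer loop
   vertex 2.9 3.3 3.4
   vertex 1.3 1.8 3.6
   vertex 3.3 3.1 2.6
  endloop
 endfacet
 facet normal 0.876 -0.117 0.467
  outer loop
   vertex 2.9 3.3 3.4
   vertex 3.3 3.1 2.6
   vertex 3.1 4.0 3.2
  endloop
 endfacet
 facet normal -0.182 0.318 0.931
  outer loop
   vertex 2.9 3.3 3.4
   vertex 3.1 4.0 3.2
   vertex 1.3 1.8 3.6
  endloop
 endfacet
 facet normal -0.833 0.334 0.442
  outer loop
   vertex 1.2 3.4 2.2
   vertex 0.3 3.8 0.2
   vertex 1.3 1.8 3.6
  endloop
 endfacet
 facet normal -0.450 0.815 0.365
  outer loop
   vertex 1.2 3.4 2.2
   vertex 3.1 4.0 3.2
   vertex 0.3 3.8 0.2
  endloop
 endfacet
 facet normal -0.519 0.544 0.659
  outer loop
   vertex 1.2 3.4 2.2
   vertex 1.3 1.8 3.6
   vertex 3.1 4.0 3.2
  endloop
 endfacet
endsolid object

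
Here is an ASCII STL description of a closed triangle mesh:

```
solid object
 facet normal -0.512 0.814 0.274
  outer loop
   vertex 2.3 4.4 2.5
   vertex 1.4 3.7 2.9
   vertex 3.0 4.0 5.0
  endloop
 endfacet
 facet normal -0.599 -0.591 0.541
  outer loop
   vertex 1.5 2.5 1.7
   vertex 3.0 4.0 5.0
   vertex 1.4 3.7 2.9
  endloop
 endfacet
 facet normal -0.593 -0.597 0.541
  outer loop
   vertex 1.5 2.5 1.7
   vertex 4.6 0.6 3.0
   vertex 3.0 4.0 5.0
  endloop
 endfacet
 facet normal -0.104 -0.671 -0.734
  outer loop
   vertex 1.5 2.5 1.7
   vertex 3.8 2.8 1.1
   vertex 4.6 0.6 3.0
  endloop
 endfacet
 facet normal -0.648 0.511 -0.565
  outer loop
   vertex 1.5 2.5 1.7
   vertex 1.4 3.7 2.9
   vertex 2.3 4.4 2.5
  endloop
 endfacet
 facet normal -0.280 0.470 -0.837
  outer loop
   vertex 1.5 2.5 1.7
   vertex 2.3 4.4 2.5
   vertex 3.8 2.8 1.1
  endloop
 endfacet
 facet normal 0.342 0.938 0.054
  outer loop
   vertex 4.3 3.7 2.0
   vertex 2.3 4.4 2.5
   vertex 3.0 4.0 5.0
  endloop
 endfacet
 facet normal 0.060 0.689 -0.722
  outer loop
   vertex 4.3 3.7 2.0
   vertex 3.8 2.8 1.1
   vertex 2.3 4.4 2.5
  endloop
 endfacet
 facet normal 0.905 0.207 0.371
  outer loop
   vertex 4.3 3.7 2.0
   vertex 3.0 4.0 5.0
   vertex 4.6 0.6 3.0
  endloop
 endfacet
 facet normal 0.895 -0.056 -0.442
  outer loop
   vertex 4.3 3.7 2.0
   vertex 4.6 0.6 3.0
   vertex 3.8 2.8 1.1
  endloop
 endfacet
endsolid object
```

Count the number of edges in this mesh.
15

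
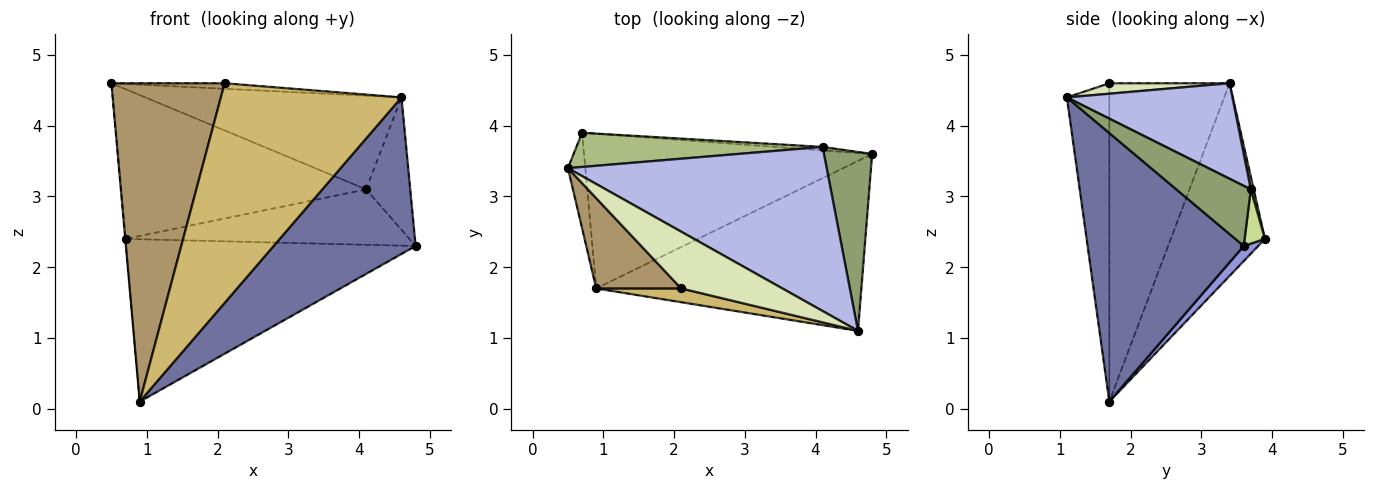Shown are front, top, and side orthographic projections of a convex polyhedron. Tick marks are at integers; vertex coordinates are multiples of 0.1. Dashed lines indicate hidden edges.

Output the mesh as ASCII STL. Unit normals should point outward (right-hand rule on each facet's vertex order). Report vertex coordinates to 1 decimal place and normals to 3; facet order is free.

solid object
 facet normal 0.597 -0.543 -0.590
  outer loop
   vertex 0.9 1.7 0.1
   vertex 4.8 3.6 2.3
   vertex 4.6 1.1 4.4
  endloop
 endfacet
 facet normal -0.996 0.003 -0.090
  outer loop
   vertex 0.7 3.9 2.4
   vertex 0.9 1.7 0.1
   vertex 0.5 3.4 4.6
  endloop
 endfacet
 facet normal 0.036 0.724 -0.689
  outer loop
   vertex 0.7 3.9 2.4
   vertex 4.8 3.6 2.3
   vertex 0.9 1.7 0.1
  endloop
 endfacet
 facet normal 0.305 0.472 0.827
  outer loop
   vertex 4.1 3.7 3.1
   vertex 0.5 3.4 4.6
   vertex 4.6 1.1 4.4
  endloop
 endfacet
 facet normal 0.708 0.420 0.567
  outer loop
   vertex 4.1 3.7 3.1
   vertex 4.6 1.1 4.4
   vertex 4.8 3.6 2.3
  endloop
 endfacet
 facet normal 0.012 0.975 0.223
  outer loop
   vertex 4.1 3.7 3.1
   vertex 0.7 3.9 2.4
   vertex 0.5 3.4 4.6
  endloop
 endfacet
 facet normal 0.071 0.996 -0.062
  outer loop
   vertex 4.1 3.7 3.1
   vertex 4.8 3.6 2.3
   vertex 0.7 3.9 2.4
  endloop
 endfacet
 facet normal 0.102 0.096 0.990
  outer loop
   vertex 2.1 1.7 4.6
   vertex 4.6 1.1 4.4
   vertex 0.5 3.4 4.6
  endloop
 endfacet
 facet normal -0.715 -0.673 0.191
  outer loop
   vertex 2.1 1.7 4.6
   vertex 0.5 3.4 4.6
   vertex 0.9 1.7 0.1
  endloop
 endfacet
 facet normal -0.228 -0.972 0.061
  outer loop
   vertex 2.1 1.7 4.6
   vertex 0.9 1.7 0.1
   vertex 4.6 1.1 4.4
  endloop
 endfacet
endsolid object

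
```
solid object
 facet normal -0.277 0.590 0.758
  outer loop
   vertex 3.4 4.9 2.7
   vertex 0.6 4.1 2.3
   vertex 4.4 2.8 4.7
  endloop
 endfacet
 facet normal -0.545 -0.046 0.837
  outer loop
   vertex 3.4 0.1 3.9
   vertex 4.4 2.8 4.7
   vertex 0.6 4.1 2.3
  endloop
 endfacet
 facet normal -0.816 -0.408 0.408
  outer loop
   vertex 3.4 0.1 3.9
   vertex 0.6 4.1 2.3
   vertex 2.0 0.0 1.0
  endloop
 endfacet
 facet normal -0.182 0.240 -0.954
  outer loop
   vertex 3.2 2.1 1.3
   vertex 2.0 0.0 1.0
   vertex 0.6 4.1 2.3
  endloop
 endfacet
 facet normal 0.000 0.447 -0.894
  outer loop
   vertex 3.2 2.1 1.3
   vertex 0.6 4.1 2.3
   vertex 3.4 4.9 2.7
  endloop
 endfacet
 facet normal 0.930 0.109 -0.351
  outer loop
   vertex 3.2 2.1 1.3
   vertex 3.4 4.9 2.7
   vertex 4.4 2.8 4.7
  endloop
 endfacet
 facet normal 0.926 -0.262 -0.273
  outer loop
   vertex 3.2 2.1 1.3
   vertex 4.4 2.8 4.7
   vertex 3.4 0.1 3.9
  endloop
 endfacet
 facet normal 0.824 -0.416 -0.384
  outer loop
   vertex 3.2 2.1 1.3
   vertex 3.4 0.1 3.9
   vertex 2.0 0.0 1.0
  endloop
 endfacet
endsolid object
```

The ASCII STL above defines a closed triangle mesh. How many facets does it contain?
8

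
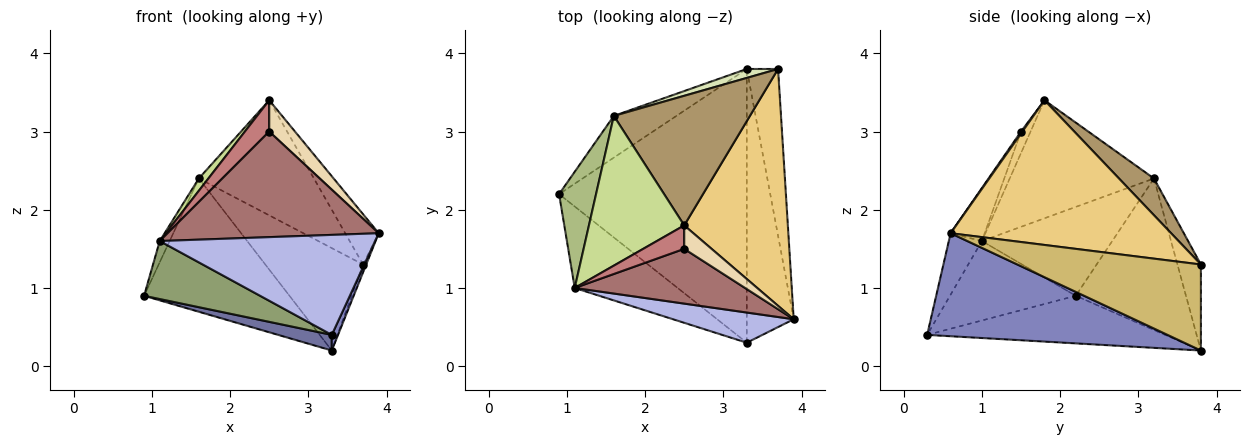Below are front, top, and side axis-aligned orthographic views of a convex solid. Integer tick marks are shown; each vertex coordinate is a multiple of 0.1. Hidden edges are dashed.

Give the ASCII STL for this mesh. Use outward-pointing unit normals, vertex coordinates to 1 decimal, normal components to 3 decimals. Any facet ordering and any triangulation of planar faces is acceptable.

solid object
 facet normal -0.245 -0.055 -0.968
  outer loop
   vertex 3.3 0.3 0.4
   vertex 0.9 2.2 0.9
   vertex 3.3 3.8 0.2
  endloop
 endfacet
 facet normal 0.910 -0.024 -0.414
  outer loop
   vertex 3.3 0.3 0.4
   vertex 3.3 3.8 0.2
   vertex 3.9 0.6 1.7
  endloop
 endfacet
 facet normal -0.586 0.773 -0.242
  outer loop
   vertex 1.6 3.2 2.4
   vertex 3.3 3.8 0.2
   vertex 0.9 2.2 0.9
  endloop
 endfacet
 facet normal -0.146 -0.947 0.286
  outer loop
   vertex 1.1 1.0 1.6
   vertex 3.3 0.3 0.4
   vertex 3.9 0.6 1.7
  endloop
 endfacet
 facet normal -0.532 -0.491 -0.690
  outer loop
   vertex 1.1 1.0 1.6
   vertex 0.9 2.2 0.9
   vertex 3.3 0.3 0.4
  endloop
 endfacet
 facet normal -0.921 0.070 0.383
  outer loop
   vertex 1.1 1.0 1.6
   vertex 1.6 3.2 2.4
   vertex 0.9 2.2 0.9
  endloop
 endfacet
 facet normal -0.777 -0.051 0.627
  outer loop
   vertex 1.1 1.0 1.6
   vertex 2.5 1.8 3.4
   vertex 1.6 3.2 2.4
  endloop
 endfacet
 facet normal -0.233 0.969 0.085
  outer loop
   vertex 3.7 3.8 1.3
   vertex 3.3 3.8 0.2
   vertex 1.6 3.2 2.4
  endloop
 endfacet
 facet normal 0.198 0.651 0.733
  outer loop
   vertex 3.7 3.8 1.3
   vertex 1.6 3.2 2.4
   vertex 2.5 1.8 3.4
  endloop
 endfacet
 facet normal 0.940 0.016 -0.342
  outer loop
   vertex 3.7 3.8 1.3
   vertex 3.9 0.6 1.7
   vertex 3.3 3.8 0.2
  endloop
 endfacet
 facet normal 0.807 0.123 0.578
  outer loop
   vertex 3.7 3.8 1.3
   vertex 2.5 1.8 3.4
   vertex 3.9 0.6 1.7
  endloop
 endfacet
 facet normal 0.043 -0.799 0.599
  outer loop
   vertex 2.5 1.5 3.0
   vertex 3.9 0.6 1.7
   vertex 2.5 1.8 3.4
  endloop
 endfacet
 facet normal -0.142 -0.879 0.456
  outer loop
   vertex 2.5 1.5 3.0
   vertex 1.1 1.0 1.6
   vertex 3.9 0.6 1.7
  endloop
 endfacet
 facet normal -0.300 -0.763 0.572
  outer loop
   vertex 2.5 1.5 3.0
   vertex 2.5 1.8 3.4
   vertex 1.1 1.0 1.6
  endloop
 endfacet
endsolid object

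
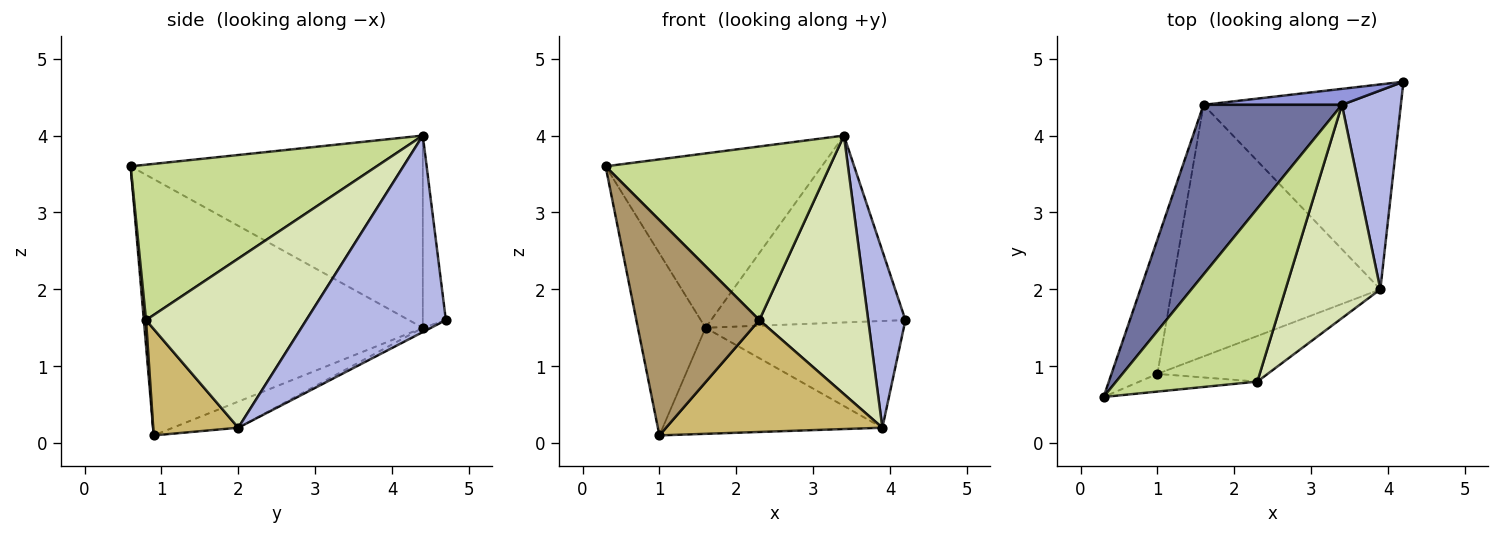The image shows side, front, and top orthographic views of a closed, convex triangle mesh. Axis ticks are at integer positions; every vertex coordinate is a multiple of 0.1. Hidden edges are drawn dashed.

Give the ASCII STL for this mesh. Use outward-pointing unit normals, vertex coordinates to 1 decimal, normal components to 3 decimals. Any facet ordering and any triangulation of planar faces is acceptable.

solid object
 facet normal -0.696 0.515 0.501
  outer loop
   vertex 1.6 4.4 1.5
   vertex 0.3 0.6 3.6
   vertex 3.4 4.4 4.0
  endloop
 endfacet
 facet normal -0.957 0.233 -0.172
  outer loop
   vertex 1.6 4.4 1.5
   vertex 1.0 0.9 0.1
   vertex 0.3 0.6 3.6
  endloop
 endfacet
 facet normal -0.117 0.989 0.085
  outer loop
   vertex 1.6 4.4 1.5
   vertex 3.4 4.4 4.0
   vertex 4.2 4.7 1.6
  endloop
 endfacet
 facet normal 0.928 -0.247 0.278
  outer loop
   vertex 3.9 2.0 0.2
   vertex 4.2 4.7 1.6
   vertex 3.4 4.4 4.0
  endloop
 endfacet
 facet normal -0.019 0.462 -0.887
  outer loop
   vertex 3.9 2.0 0.2
   vertex 1.6 4.4 1.5
   vertex 4.2 4.7 1.6
  endloop
 endfacet
 facet normal -0.115 0.386 -0.915
  outer loop
   vertex 3.9 2.0 0.2
   vertex 1.0 0.9 0.1
   vertex 1.6 4.4 1.5
  endloop
 endfacet
 facet normal 0.614 -0.559 0.558
  outer loop
   vertex 2.3 0.8 1.6
   vertex 3.4 4.4 4.0
   vertex 0.3 0.6 3.6
  endloop
 endfacet
 facet normal 0.750 -0.510 0.421
  outer loop
   vertex 2.3 0.8 1.6
   vertex 3.9 2.0 0.2
   vertex 3.4 4.4 4.0
  endloop
 endfacet
 facet normal 0.018 -0.996 -0.082
  outer loop
   vertex 2.3 0.8 1.6
   vertex 0.3 0.6 3.6
   vertex 1.0 0.9 0.1
  endloop
 endfacet
 facet normal 0.342 -0.870 -0.355
  outer loop
   vertex 2.3 0.8 1.6
   vertex 1.0 0.9 0.1
   vertex 3.9 2.0 0.2
  endloop
 endfacet
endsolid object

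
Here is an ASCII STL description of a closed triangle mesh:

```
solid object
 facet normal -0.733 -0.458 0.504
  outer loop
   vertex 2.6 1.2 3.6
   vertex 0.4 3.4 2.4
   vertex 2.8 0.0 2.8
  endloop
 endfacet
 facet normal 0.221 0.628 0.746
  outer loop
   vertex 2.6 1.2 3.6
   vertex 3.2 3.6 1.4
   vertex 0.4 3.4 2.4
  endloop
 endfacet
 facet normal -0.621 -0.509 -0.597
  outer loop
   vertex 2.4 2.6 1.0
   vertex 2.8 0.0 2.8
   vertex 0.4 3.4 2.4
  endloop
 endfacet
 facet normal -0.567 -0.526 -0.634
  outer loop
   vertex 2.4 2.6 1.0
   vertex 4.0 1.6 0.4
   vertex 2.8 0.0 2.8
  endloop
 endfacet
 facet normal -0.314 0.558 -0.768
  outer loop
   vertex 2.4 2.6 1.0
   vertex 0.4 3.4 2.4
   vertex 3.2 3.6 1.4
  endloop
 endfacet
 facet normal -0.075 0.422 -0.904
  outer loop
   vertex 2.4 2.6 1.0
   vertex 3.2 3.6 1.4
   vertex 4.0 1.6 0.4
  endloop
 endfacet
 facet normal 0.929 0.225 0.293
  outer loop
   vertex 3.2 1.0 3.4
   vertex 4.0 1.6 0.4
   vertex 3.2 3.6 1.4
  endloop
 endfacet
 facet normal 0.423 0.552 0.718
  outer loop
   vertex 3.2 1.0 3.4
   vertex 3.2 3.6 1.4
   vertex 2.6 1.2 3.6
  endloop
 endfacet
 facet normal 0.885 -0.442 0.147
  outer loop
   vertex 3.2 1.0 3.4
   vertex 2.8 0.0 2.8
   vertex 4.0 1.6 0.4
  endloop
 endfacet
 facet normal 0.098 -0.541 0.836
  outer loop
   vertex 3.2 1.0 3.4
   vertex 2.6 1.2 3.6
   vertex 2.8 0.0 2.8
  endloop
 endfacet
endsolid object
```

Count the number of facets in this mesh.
10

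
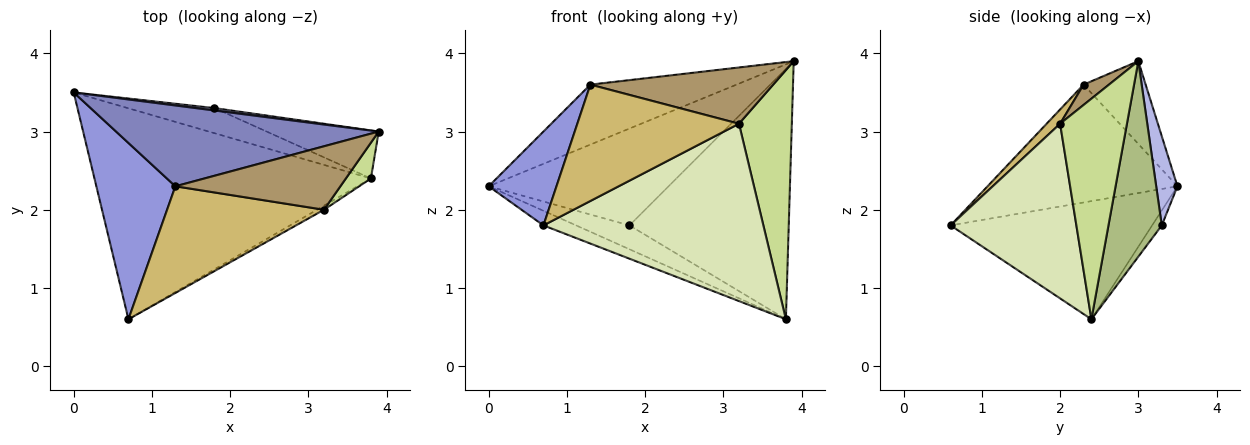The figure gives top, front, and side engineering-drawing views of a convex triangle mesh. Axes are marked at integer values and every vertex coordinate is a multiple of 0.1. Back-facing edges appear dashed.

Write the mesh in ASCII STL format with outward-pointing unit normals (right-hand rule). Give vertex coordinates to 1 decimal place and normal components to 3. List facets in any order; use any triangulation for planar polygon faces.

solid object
 facet normal -0.392 0.064 -0.918
  outer loop
   vertex 3.8 2.4 0.6
   vertex 0.7 0.6 1.8
   vertex 0.0 3.5 2.3
  endloop
 endfacet
 facet normal -0.245 0.578 0.779
  outer loop
   vertex 1.3 2.3 3.6
   vertex 3.9 3.0 3.9
   vertex 0.0 3.5 2.3
  endloop
 endfacet
 facet normal -0.796 -0.284 0.534
  outer loop
   vertex 1.3 2.3 3.6
   vertex 0.0 3.5 2.3
   vertex 0.7 0.6 1.8
  endloop
 endfacet
 facet normal 0.117 0.993 0.025
  outer loop
   vertex 1.8 3.3 1.8
   vertex 0.0 3.5 2.3
   vertex 3.9 3.0 3.9
  endloop
 endfacet
 facet normal -0.124 0.684 -0.719
  outer loop
   vertex 1.8 3.3 1.8
   vertex 3.8 2.4 0.6
   vertex 0.0 3.5 2.3
  endloop
 endfacet
 facet normal 0.312 0.933 -0.179
  outer loop
   vertex 1.8 3.3 1.8
   vertex 3.9 3.0 3.9
   vertex 3.8 2.4 0.6
  endloop
 endfacet
 facet normal 0.781 -0.618 0.089
  outer loop
   vertex 3.2 2.0 3.1
   vertex 3.8 2.4 0.6
   vertex 3.9 3.0 3.9
  endloop
 endfacet
 facet normal 0.496 -0.868 -0.020
  outer loop
   vertex 3.2 2.0 3.1
   vertex 0.7 0.6 1.8
   vertex 3.8 2.4 0.6
  endloop
 endfacet
 facet normal 0.092 -0.660 0.745
  outer loop
   vertex 3.2 2.0 3.1
   vertex 3.9 3.0 3.9
   vertex 1.3 2.3 3.6
  endloop
 endfacet
 facet normal 0.061 -0.736 0.674
  outer loop
   vertex 3.2 2.0 3.1
   vertex 1.3 2.3 3.6
   vertex 0.7 0.6 1.8
  endloop
 endfacet
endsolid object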